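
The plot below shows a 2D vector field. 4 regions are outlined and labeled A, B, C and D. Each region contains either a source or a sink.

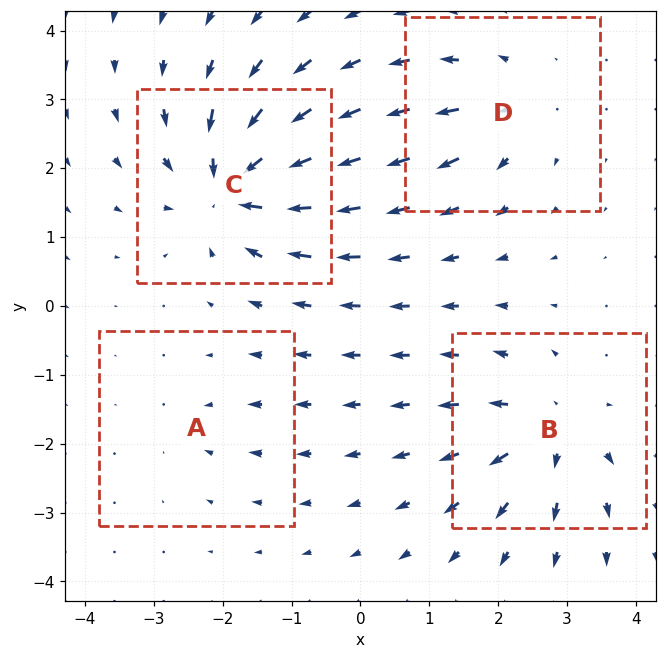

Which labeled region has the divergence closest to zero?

Divergence at each region's feature centre — A: about -2, B: about +6, C: about -8, D: about +4. Region A is closest to zero.

A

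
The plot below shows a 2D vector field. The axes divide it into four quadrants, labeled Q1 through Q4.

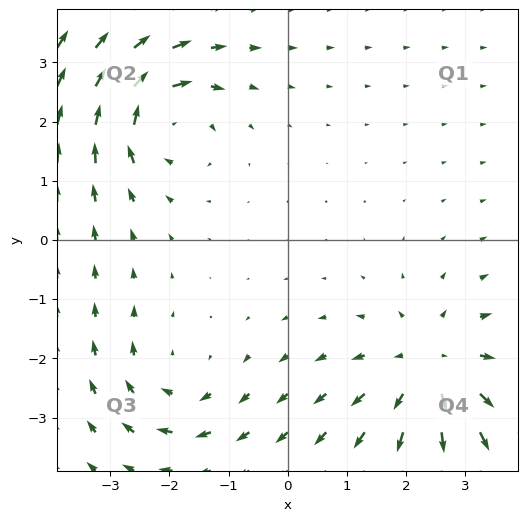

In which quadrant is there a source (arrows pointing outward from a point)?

The source sits at approximately (2.4, -2.2), which lies in quadrant Q4. The divergence there is about +4, positive as expected for a source.

Q4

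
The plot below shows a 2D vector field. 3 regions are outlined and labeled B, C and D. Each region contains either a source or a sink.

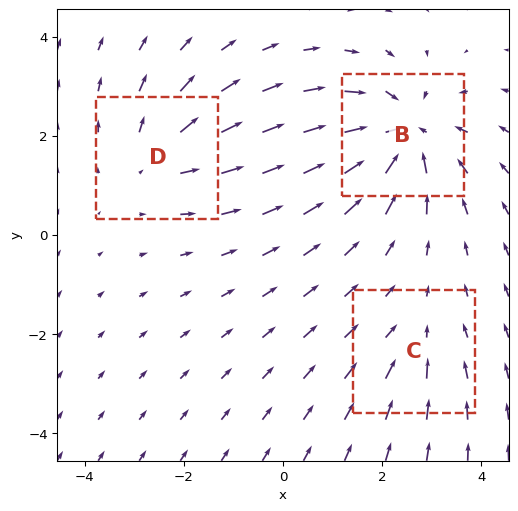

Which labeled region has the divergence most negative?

Divergence at each region's feature centre — B: about -5, C: about -2, D: about +3. Region B is most negative.

B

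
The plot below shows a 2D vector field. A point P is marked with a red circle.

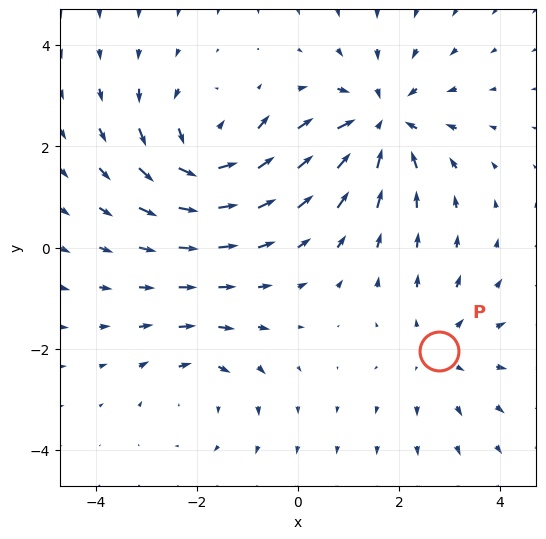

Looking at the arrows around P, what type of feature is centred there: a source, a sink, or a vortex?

source

At P (2.8, -2.0) the arrows spread outward. Divergence about +2, curl ≈0 — positive divergence with near-zero curl is a source.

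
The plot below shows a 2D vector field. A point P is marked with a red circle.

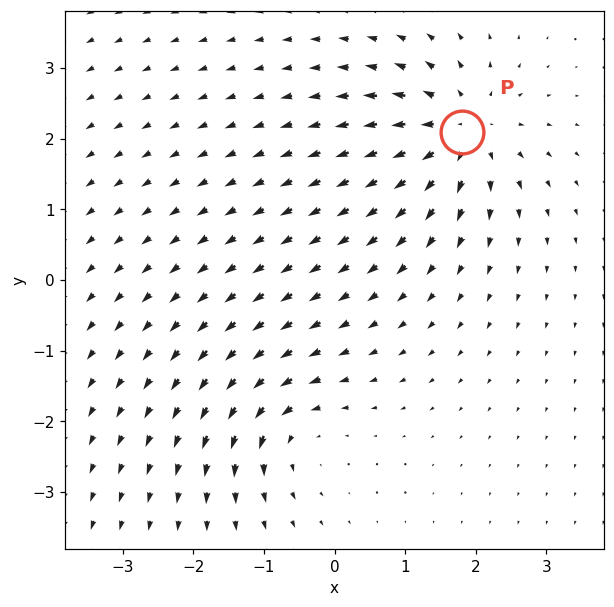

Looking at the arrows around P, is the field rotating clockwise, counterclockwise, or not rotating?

Near P at (1.8, 2.1) the arrows show no circulation. The curl there is ≈0.

not rotating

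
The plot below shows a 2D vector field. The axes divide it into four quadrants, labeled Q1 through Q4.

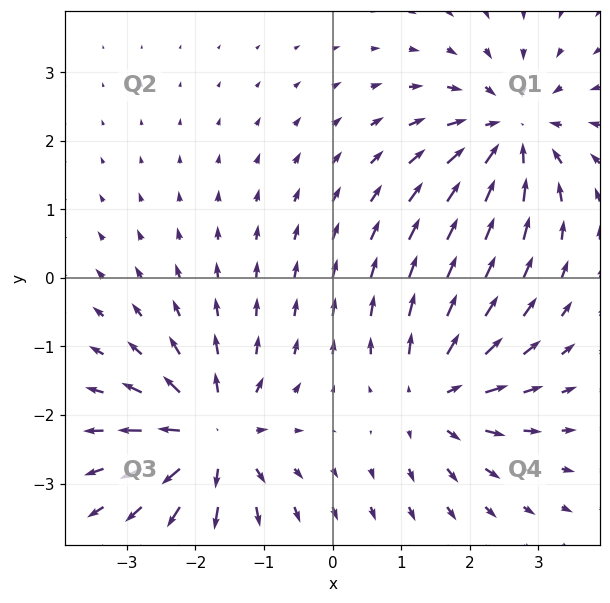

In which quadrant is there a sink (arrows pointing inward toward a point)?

Q1

The sink sits at approximately (2.6, 2.1), which lies in quadrant Q1. The divergence there is about -5, negative as expected for a sink.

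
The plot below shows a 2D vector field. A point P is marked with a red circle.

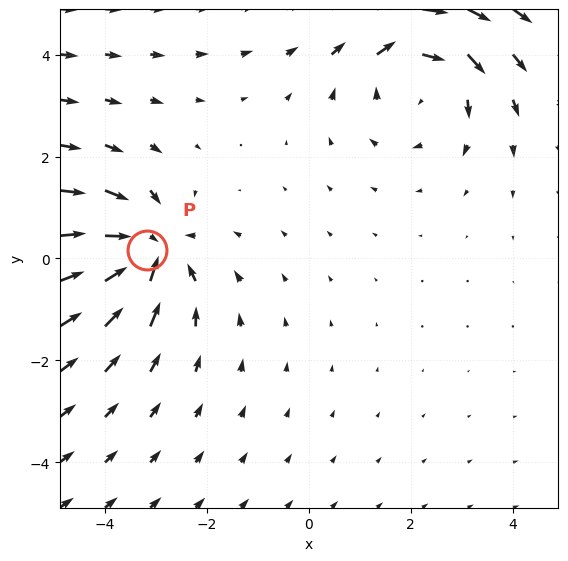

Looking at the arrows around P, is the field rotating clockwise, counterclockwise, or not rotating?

not rotating

Near P at (-3.2, 0.2) the arrows show no circulation. The curl there is ≈0.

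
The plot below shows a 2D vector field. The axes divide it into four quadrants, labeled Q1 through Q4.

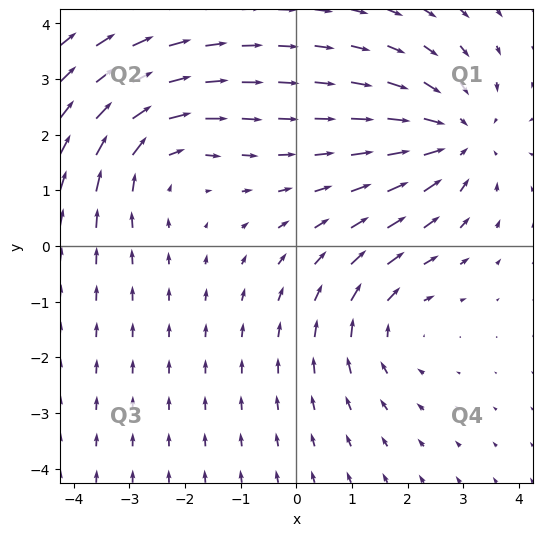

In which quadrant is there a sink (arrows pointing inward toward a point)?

Q1

The sink sits at approximately (2.9, 2.0), which lies in quadrant Q1. The divergence there is about -3, negative as expected for a sink.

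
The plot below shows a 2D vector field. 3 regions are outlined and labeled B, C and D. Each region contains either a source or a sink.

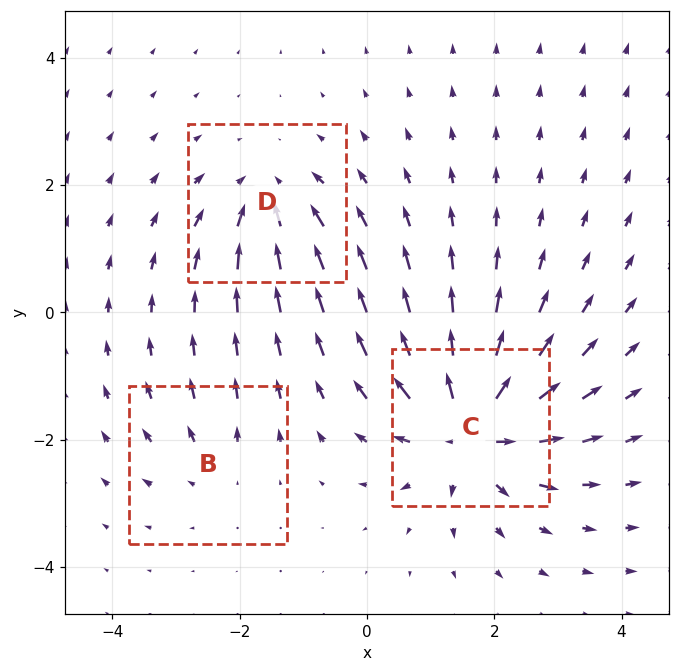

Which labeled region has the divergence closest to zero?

Divergence at each region's feature centre — B: about +2, C: about +6, D: about -4. Region B is closest to zero.

B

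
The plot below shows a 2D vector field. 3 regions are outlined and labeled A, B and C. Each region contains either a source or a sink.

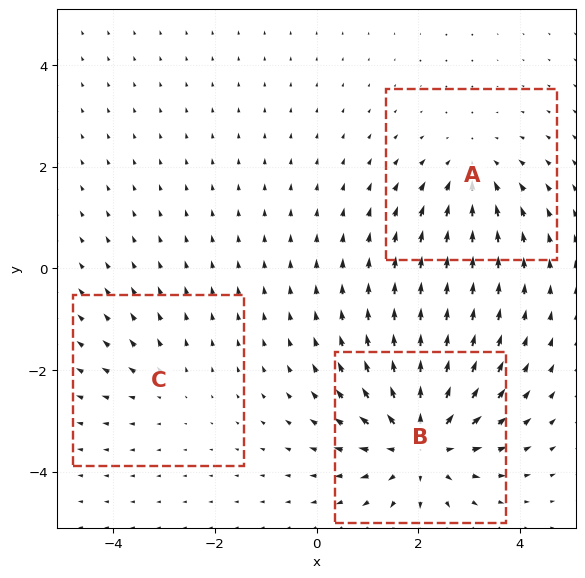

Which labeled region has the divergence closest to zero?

C

Divergence at each region's feature centre — A: about -3, B: about +5, C: about +2. Region C is closest to zero.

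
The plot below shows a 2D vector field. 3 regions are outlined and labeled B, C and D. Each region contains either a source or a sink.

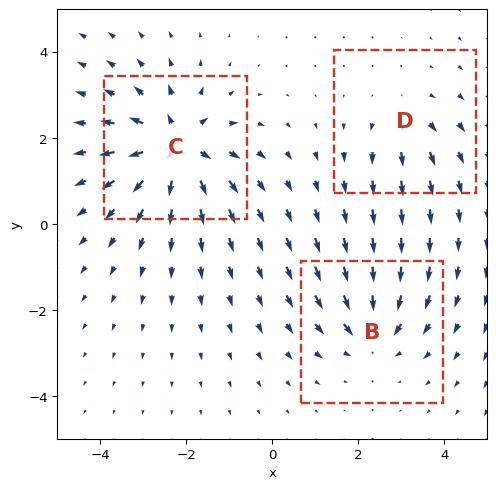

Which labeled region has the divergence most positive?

Divergence at each region's feature centre — B: about -4, C: about +6, D: about +2. Region C is most positive.

C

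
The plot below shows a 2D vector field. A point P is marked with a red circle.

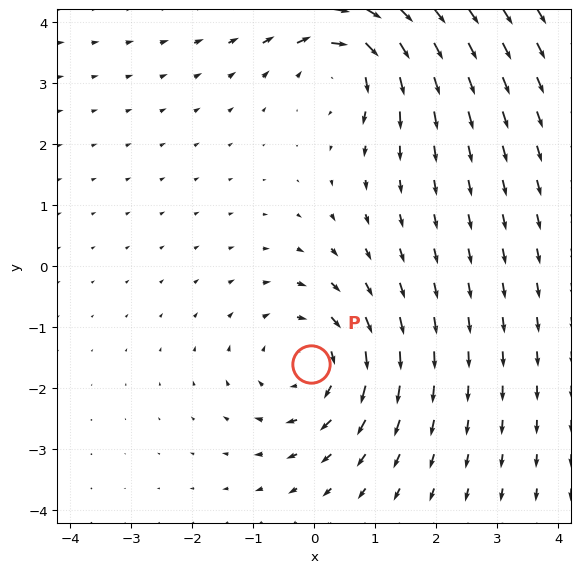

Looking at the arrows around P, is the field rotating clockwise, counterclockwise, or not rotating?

Near P at (-0.1, -1.6) the arrows circulate clockwise. The curl (z-component) there is about -3; negative curl means clockwise rotation.

clockwise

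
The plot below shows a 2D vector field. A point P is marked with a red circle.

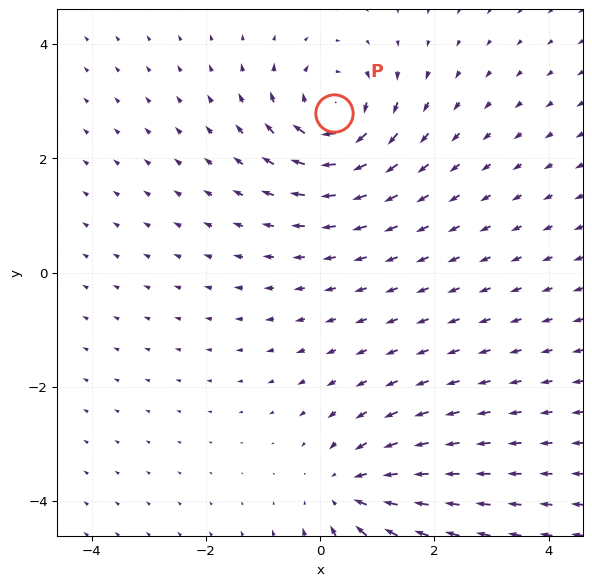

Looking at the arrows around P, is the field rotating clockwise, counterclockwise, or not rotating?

clockwise

Near P at (0.2, 2.8) the arrows circulate clockwise. The curl (z-component) there is about -5; negative curl means clockwise rotation.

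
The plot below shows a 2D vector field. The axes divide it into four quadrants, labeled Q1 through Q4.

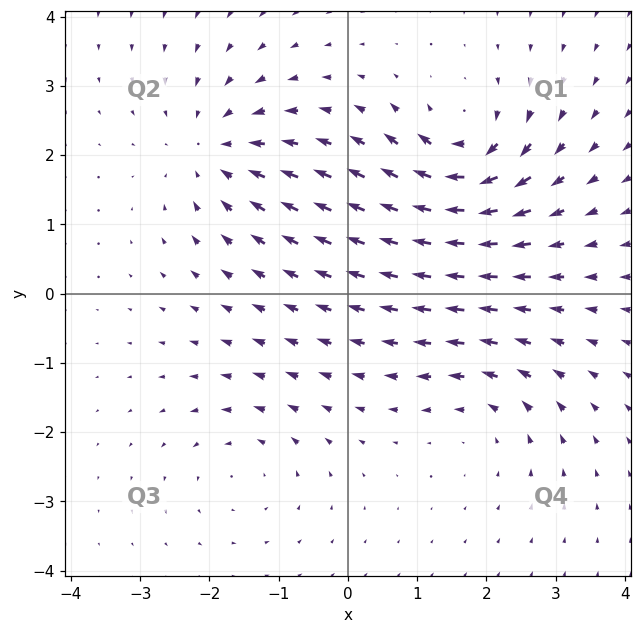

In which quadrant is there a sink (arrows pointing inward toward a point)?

Q2

The sink sits at approximately (-1.9, 2.1), which lies in quadrant Q2. The divergence there is about -4, negative as expected for a sink.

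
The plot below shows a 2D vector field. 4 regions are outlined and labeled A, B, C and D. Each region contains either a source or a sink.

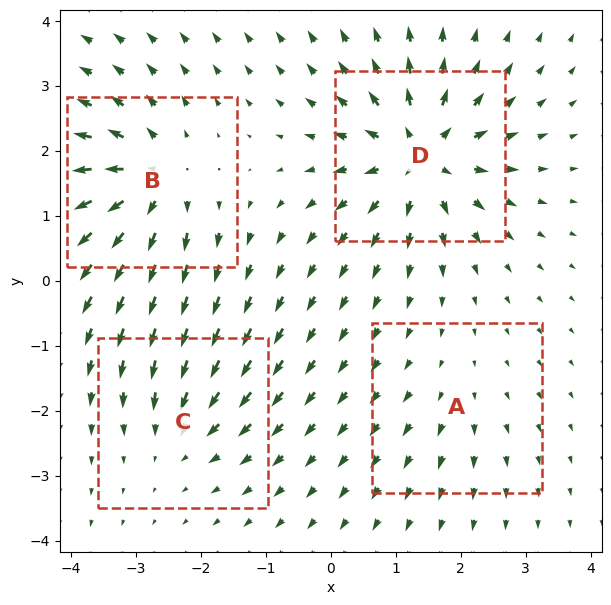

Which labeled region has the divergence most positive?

Divergence at each region's feature centre — A: about +2, B: about +7, C: about -4, D: about +8. Region D is most positive.

D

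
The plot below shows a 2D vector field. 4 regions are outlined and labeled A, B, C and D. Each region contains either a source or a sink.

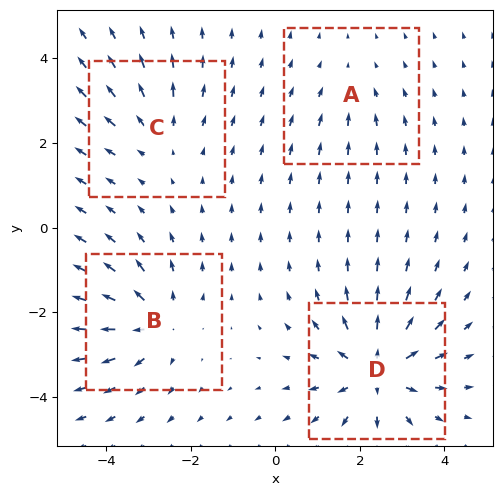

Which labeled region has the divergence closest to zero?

Divergence at each region's feature centre — A: about -2, B: about +5, C: about +3, D: about +7. Region A is closest to zero.

A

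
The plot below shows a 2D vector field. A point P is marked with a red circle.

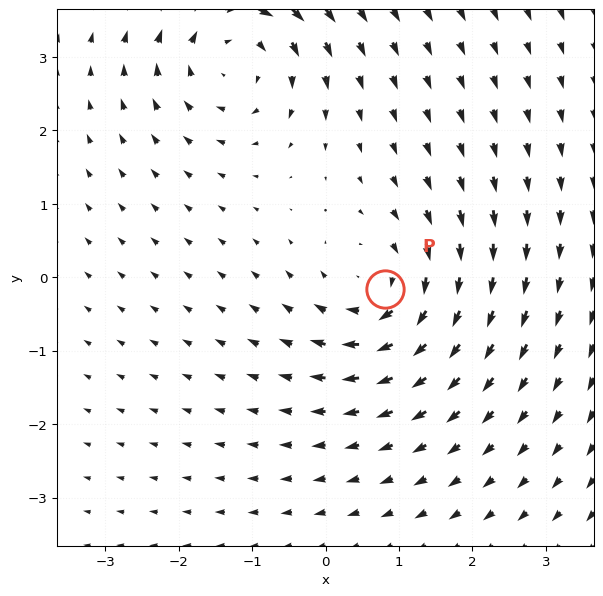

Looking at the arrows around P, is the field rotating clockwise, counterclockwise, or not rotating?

Near P at (0.8, -0.2) the arrows circulate clockwise. The curl (z-component) there is about -5; negative curl means clockwise rotation.

clockwise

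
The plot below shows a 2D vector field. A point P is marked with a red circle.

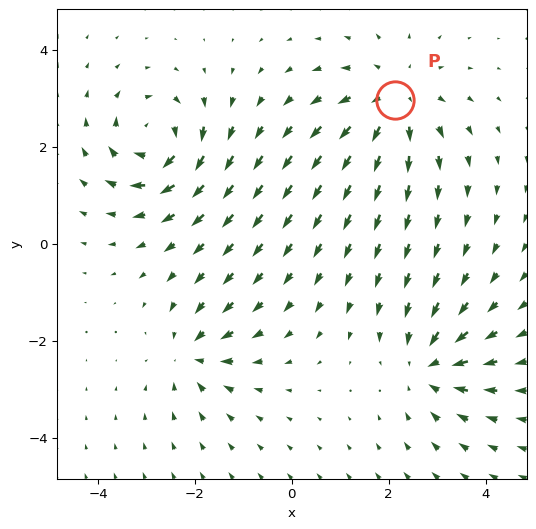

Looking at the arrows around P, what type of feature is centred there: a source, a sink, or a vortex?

At P (2.1, 3.0) the arrows spread outward. Divergence about +4, curl ≈0 — positive divergence with near-zero curl is a source.

source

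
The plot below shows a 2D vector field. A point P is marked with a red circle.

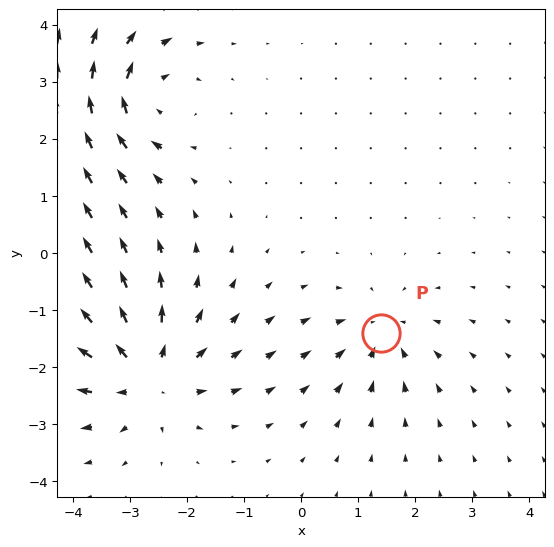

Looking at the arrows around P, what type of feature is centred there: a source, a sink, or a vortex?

sink

At P (1.4, -1.4) the arrows converge inward. Divergence about -4, curl ≈0 — negative divergence with near-zero curl is a sink.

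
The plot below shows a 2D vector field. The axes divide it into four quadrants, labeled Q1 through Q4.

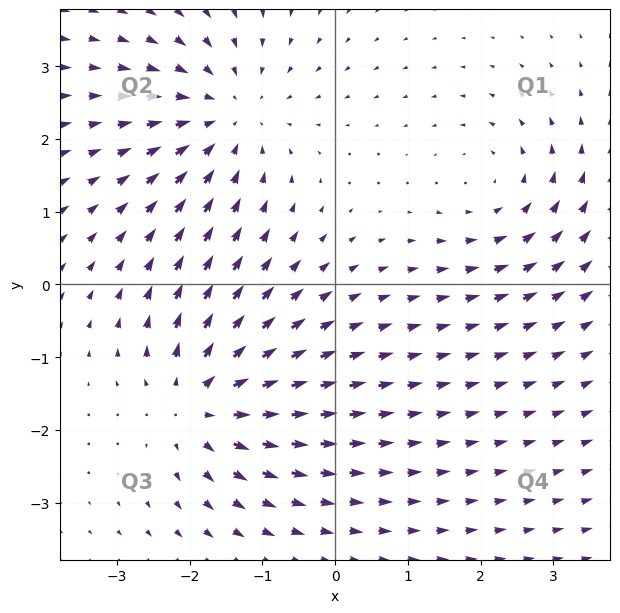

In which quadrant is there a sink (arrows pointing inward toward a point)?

Q2

The sink sits at approximately (-1.5, 2.3), which lies in quadrant Q2. The divergence there is about -3, negative as expected for a sink.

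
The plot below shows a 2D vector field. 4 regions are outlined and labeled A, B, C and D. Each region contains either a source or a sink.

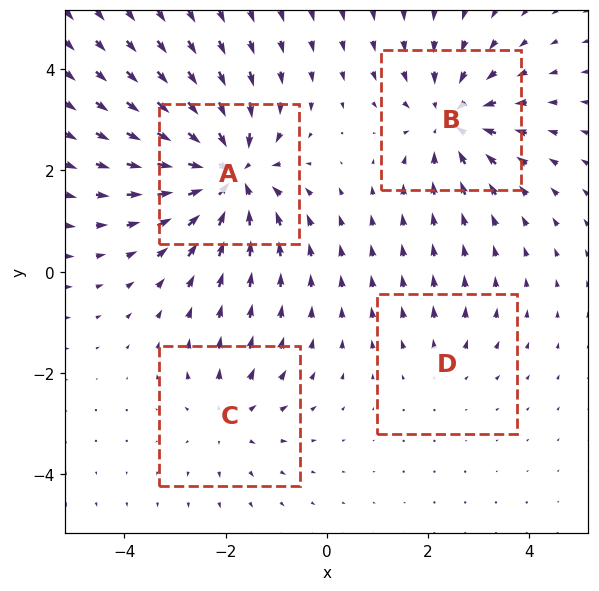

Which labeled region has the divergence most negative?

A

Divergence at each region's feature centre — A: about -7, B: about -5, C: about +3, D: about +2. Region A is most negative.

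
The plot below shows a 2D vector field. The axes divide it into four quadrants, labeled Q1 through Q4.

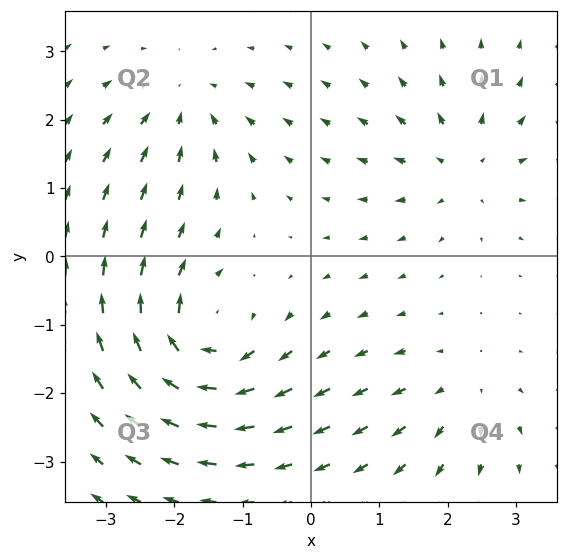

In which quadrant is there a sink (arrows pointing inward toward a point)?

The sink sits at approximately (-1.8, 2.3), which lies in quadrant Q2. The divergence there is about -3, negative as expected for a sink.

Q2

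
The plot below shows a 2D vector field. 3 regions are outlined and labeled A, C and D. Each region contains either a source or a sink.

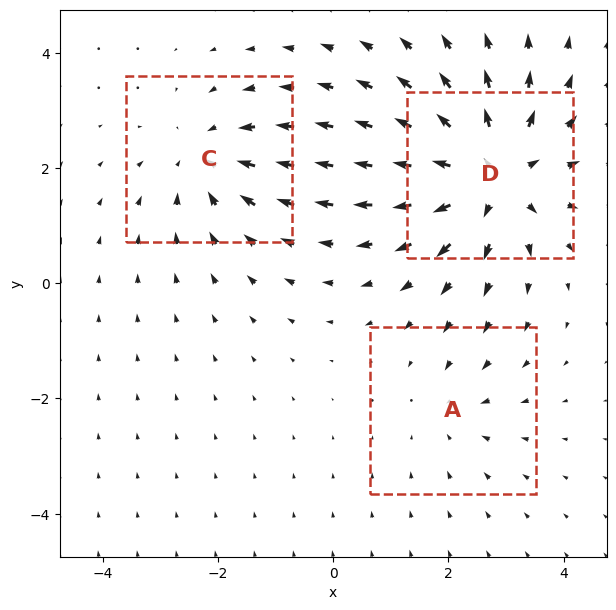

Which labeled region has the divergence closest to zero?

Divergence at each region's feature centre — A: about -2, C: about -3, D: about +4. Region A is closest to zero.

A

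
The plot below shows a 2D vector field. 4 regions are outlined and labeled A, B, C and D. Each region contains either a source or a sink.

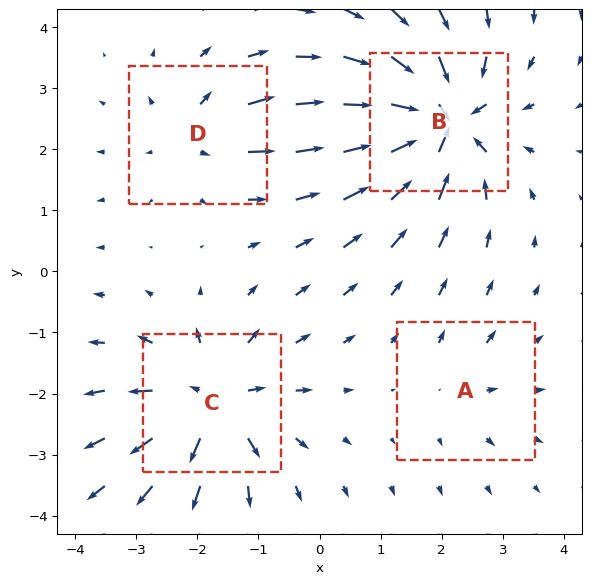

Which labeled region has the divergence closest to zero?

Divergence at each region's feature centre — A: about +3, B: about -9, C: about +7, D: about +4. Region A is closest to zero.

A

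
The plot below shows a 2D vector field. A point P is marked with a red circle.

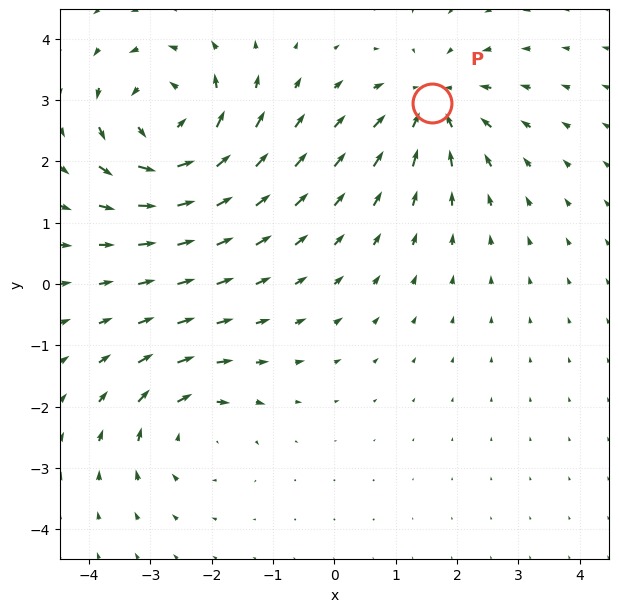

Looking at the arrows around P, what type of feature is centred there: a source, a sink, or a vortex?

sink

At P (1.6, 3.0) the arrows converge inward. Divergence about -4, curl ≈0 — negative divergence with near-zero curl is a sink.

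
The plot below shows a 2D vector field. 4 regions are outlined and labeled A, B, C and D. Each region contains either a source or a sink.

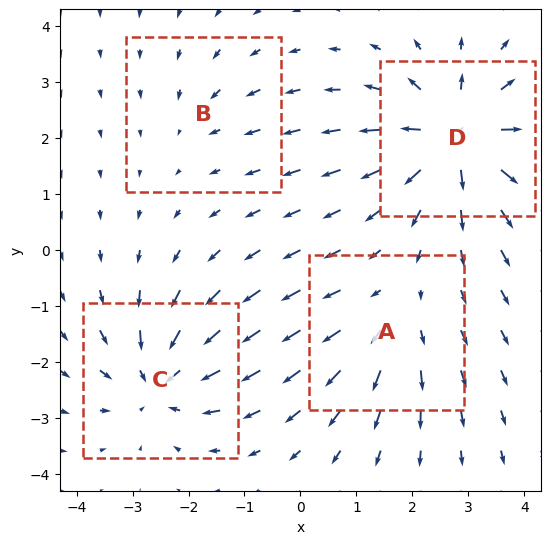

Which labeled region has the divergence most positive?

D

Divergence at each region's feature centre — A: about +4, B: about -2, C: about -6, D: about +7. Region D is most positive.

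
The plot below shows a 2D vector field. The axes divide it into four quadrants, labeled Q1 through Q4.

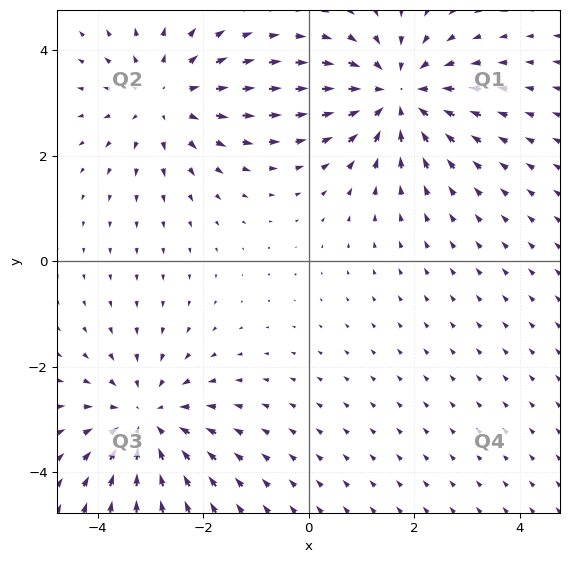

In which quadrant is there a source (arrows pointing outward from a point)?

Q2

The source sits at approximately (-2.7, 3.1), which lies in quadrant Q2. The divergence there is about +3, positive as expected for a source.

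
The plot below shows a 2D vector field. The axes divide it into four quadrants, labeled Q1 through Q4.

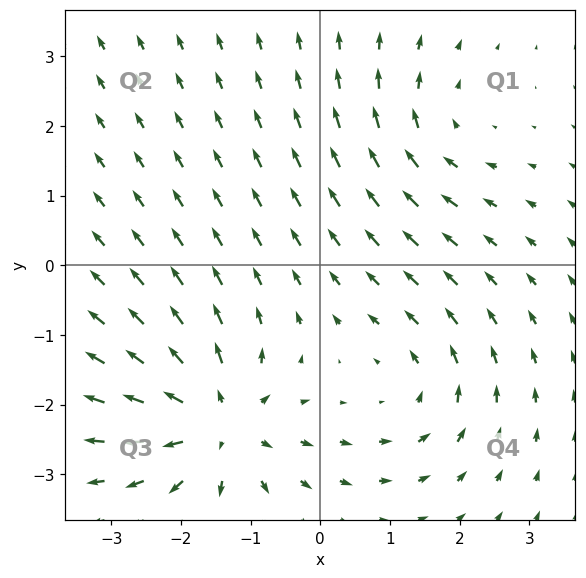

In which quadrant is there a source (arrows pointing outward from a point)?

Q3

The source sits at approximately (-1.5, -2.3), which lies in quadrant Q3. The divergence there is about +5, positive as expected for a source.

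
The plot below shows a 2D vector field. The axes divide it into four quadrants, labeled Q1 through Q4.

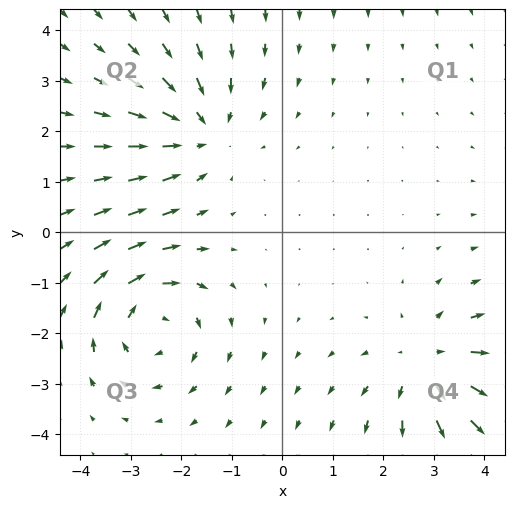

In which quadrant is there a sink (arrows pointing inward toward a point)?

Q2

The sink sits at approximately (-1.6, 2.0), which lies in quadrant Q2. The divergence there is about -3, negative as expected for a sink.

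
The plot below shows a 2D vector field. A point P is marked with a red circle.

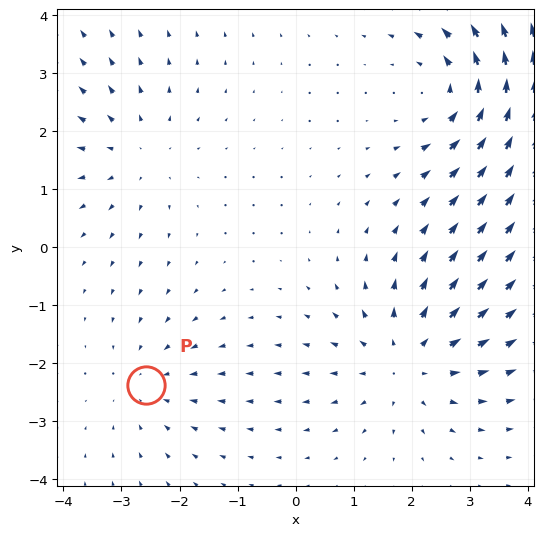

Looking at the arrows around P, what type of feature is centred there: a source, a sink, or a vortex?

At P (-2.6, -2.4) the arrows converge inward. Divergence about -2, curl ≈0 — negative divergence with near-zero curl is a sink.

sink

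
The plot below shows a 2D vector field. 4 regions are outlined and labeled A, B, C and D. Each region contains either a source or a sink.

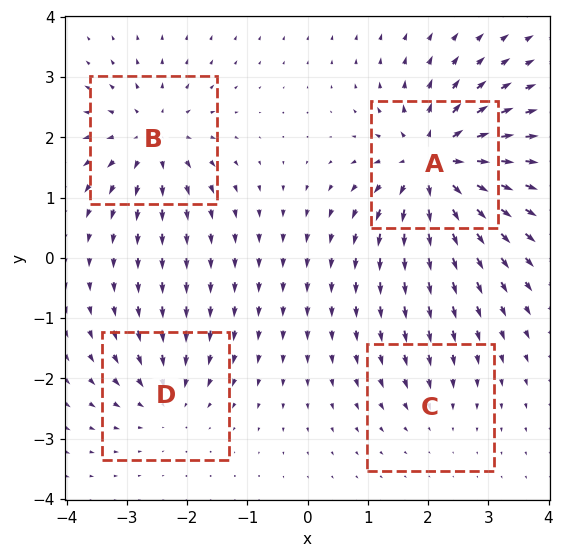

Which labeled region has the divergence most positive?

Divergence at each region's feature centre — A: about +9, B: about +6, C: about -3, D: about -4. Region A is most positive.

A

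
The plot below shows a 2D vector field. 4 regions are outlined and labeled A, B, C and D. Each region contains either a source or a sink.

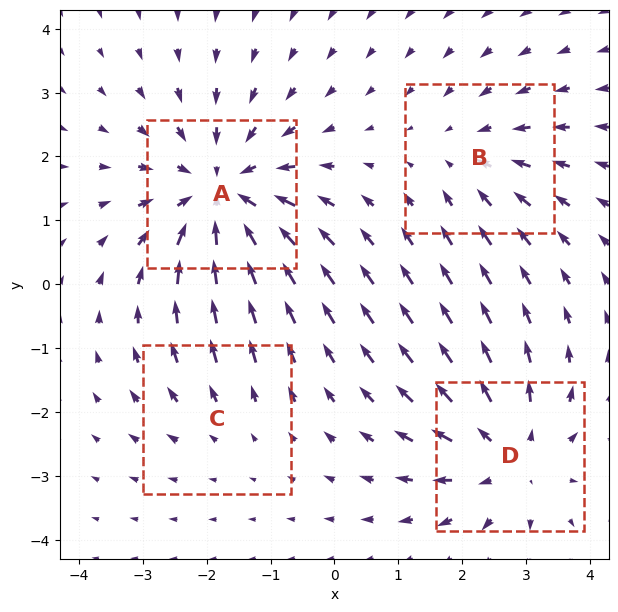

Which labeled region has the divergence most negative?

Divergence at each region's feature centre — A: about -5, B: about -3, C: about +2, D: about +4. Region A is most negative.

A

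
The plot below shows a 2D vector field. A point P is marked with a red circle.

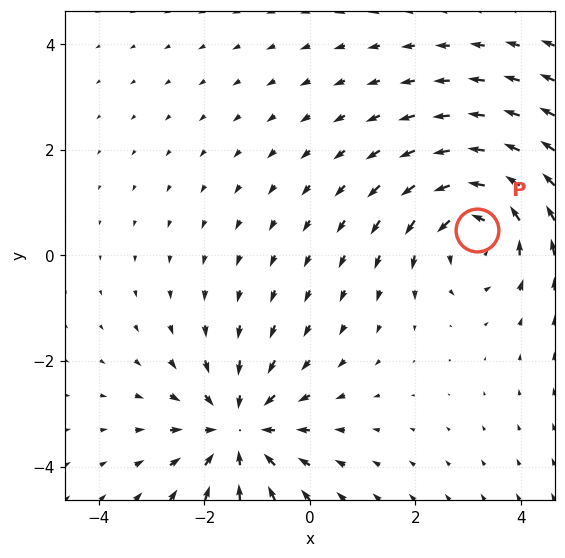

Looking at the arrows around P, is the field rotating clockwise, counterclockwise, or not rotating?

Near P at (3.2, 0.5) the arrows circulate counterclockwise. The curl (z-component) there is about +3; positive curl means counterclockwise rotation.

counterclockwise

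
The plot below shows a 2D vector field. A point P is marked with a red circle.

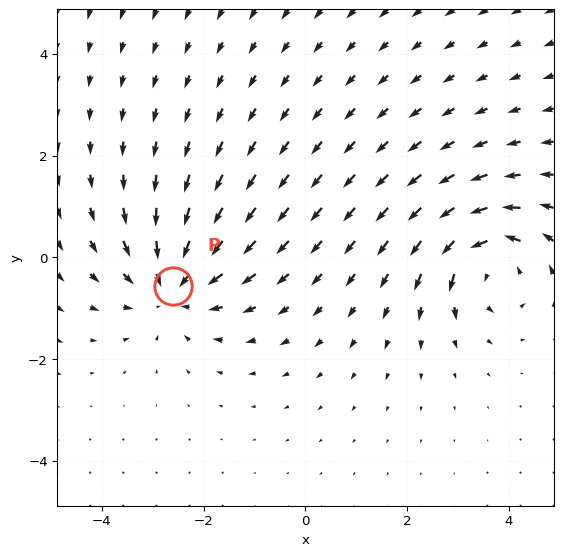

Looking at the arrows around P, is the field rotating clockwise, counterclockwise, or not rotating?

not rotating

Near P at (-2.6, -0.6) the arrows show no circulation. The curl there is ≈0.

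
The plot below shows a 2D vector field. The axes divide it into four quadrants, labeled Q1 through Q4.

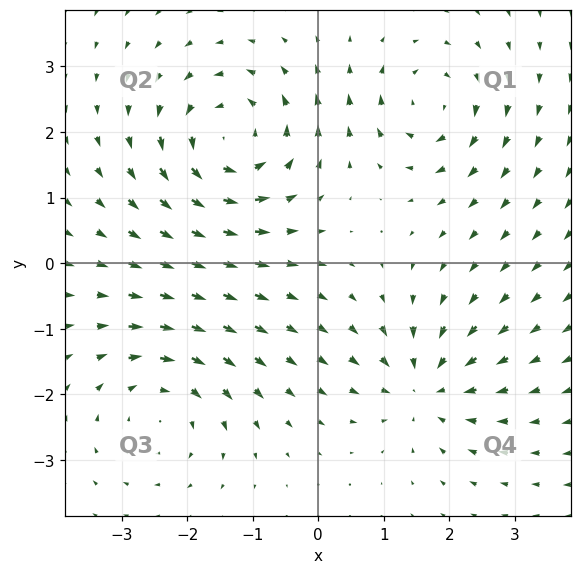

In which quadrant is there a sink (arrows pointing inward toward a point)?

Q4

The sink sits at approximately (1.6, -1.9), which lies in quadrant Q4. The divergence there is about -4, negative as expected for a sink.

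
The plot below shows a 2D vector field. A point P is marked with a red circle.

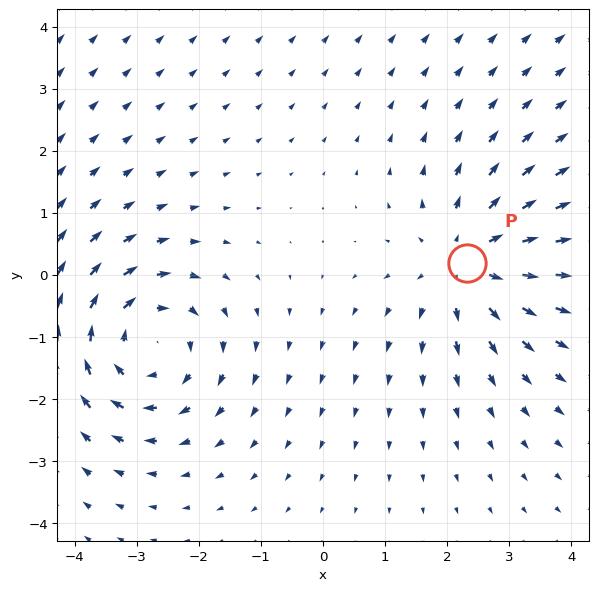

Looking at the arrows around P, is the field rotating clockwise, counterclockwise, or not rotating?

not rotating

Near P at (2.3, 0.2) the arrows show no circulation. The curl there is ≈0.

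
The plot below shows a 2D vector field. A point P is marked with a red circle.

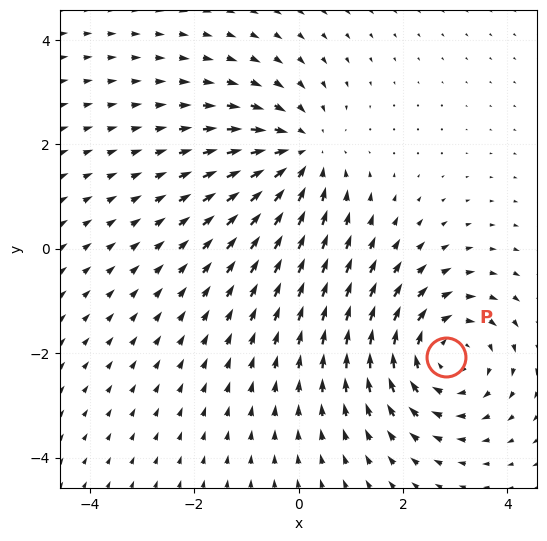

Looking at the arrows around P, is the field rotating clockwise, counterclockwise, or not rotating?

clockwise

Near P at (2.8, -2.1) the arrows circulate clockwise. The curl (z-component) there is about -4; negative curl means clockwise rotation.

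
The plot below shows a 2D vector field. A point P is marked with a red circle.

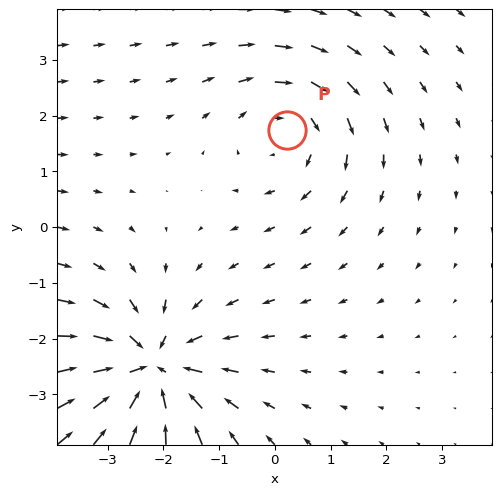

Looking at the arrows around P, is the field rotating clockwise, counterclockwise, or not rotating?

clockwise

Near P at (0.2, 1.7) the arrows circulate clockwise. The curl (z-component) there is about -3; negative curl means clockwise rotation.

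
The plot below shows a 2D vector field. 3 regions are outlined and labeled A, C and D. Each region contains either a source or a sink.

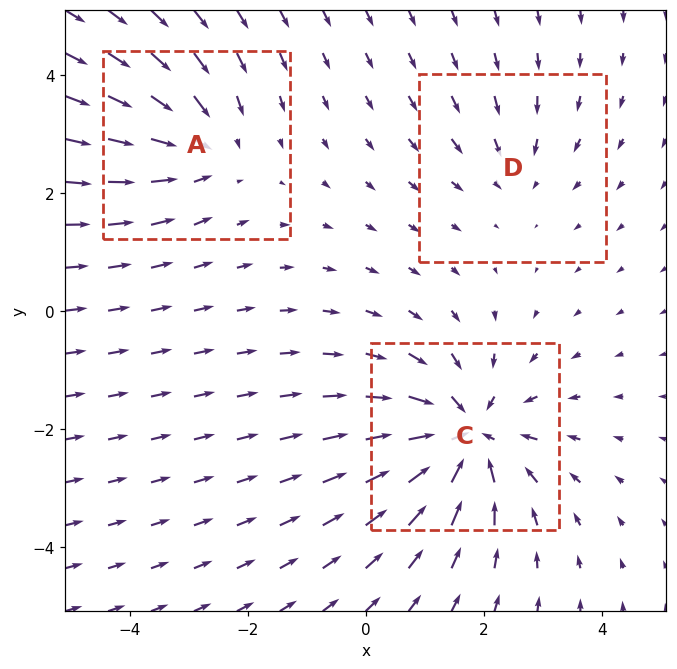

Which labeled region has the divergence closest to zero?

Divergence at each region's feature centre — A: about -3, C: about -5, D: about -2. Region D is closest to zero.

D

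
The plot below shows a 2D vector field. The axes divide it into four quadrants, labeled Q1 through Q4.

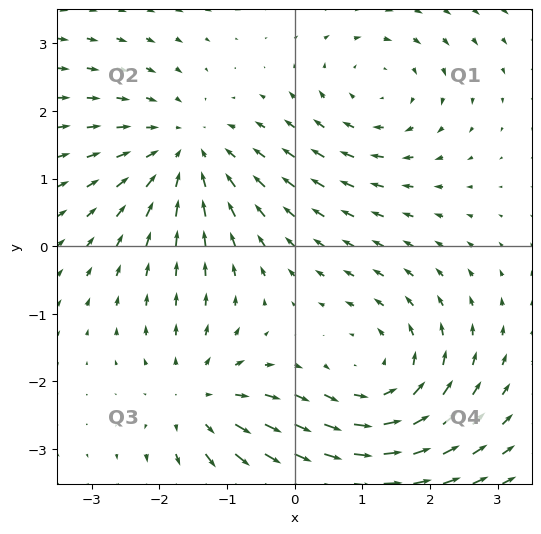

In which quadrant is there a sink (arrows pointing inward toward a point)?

The sink sits at approximately (-1.6, 1.4), which lies in quadrant Q2. The divergence there is about -3, negative as expected for a sink.

Q2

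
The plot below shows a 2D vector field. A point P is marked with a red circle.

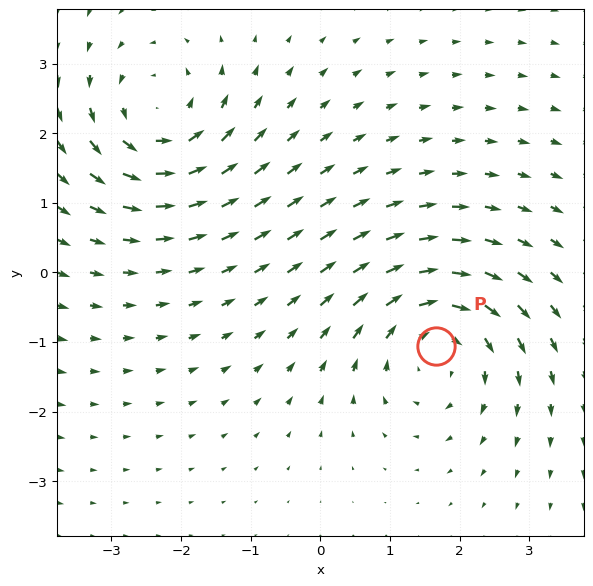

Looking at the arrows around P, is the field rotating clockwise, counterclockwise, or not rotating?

clockwise

Near P at (1.7, -1.1) the arrows circulate clockwise. The curl (z-component) there is about -5; negative curl means clockwise rotation.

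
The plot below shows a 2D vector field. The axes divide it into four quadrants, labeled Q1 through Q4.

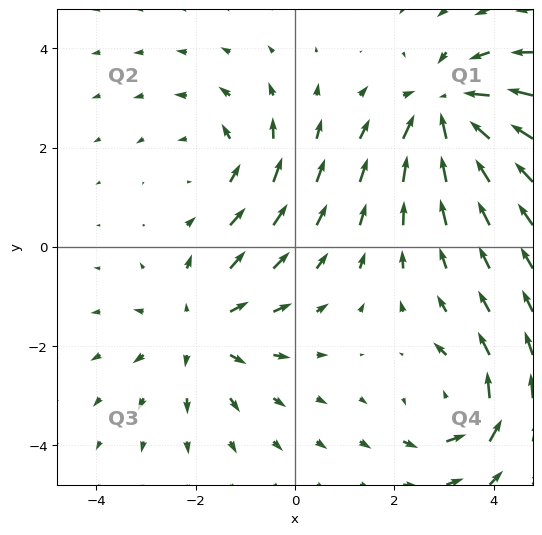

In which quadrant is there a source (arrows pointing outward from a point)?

The source sits at approximately (-1.9, -1.7), which lies in quadrant Q3. The divergence there is about +3, positive as expected for a source.

Q3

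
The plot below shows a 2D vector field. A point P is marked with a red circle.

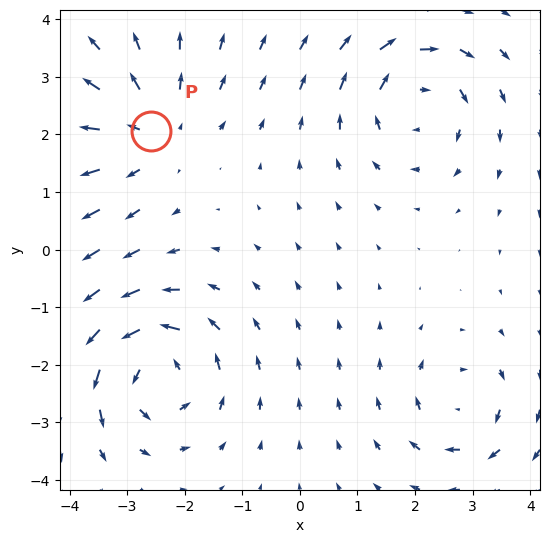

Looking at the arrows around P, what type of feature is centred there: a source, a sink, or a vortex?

source

At P (-2.6, 2.1) the arrows spread outward. Divergence about +3, curl ≈0 — positive divergence with near-zero curl is a source.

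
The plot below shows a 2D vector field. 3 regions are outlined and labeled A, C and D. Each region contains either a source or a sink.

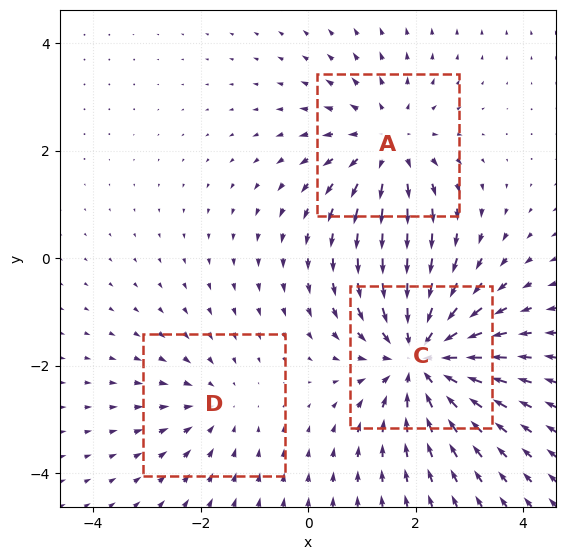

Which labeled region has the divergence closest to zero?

D

Divergence at each region's feature centre — A: about +3, C: about -4, D: about -2. Region D is closest to zero.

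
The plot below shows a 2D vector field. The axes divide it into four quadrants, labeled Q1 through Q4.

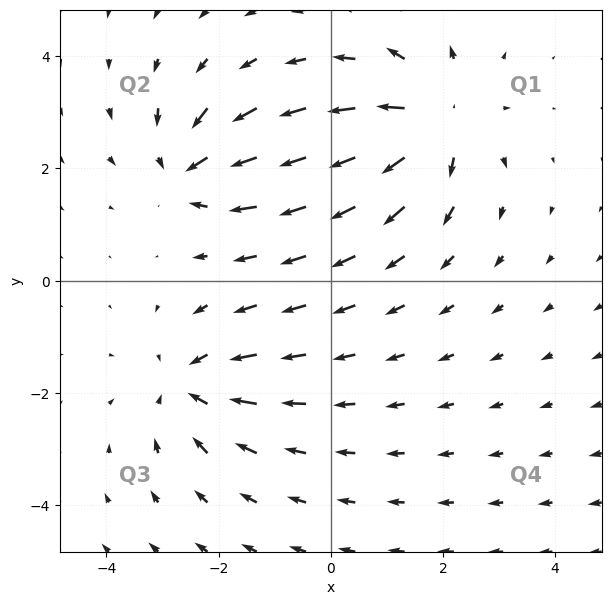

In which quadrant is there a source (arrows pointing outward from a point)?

The source sits at approximately (1.9, 2.8), which lies in quadrant Q1. The divergence there is about +5, positive as expected for a source.

Q1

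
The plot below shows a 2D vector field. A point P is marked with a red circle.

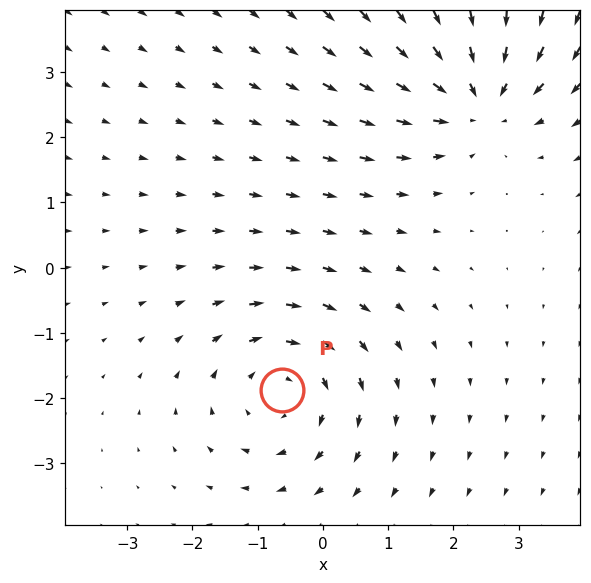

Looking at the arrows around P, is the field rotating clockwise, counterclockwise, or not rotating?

clockwise

Near P at (-0.6, -1.9) the arrows circulate clockwise. The curl (z-component) there is about -4; negative curl means clockwise rotation.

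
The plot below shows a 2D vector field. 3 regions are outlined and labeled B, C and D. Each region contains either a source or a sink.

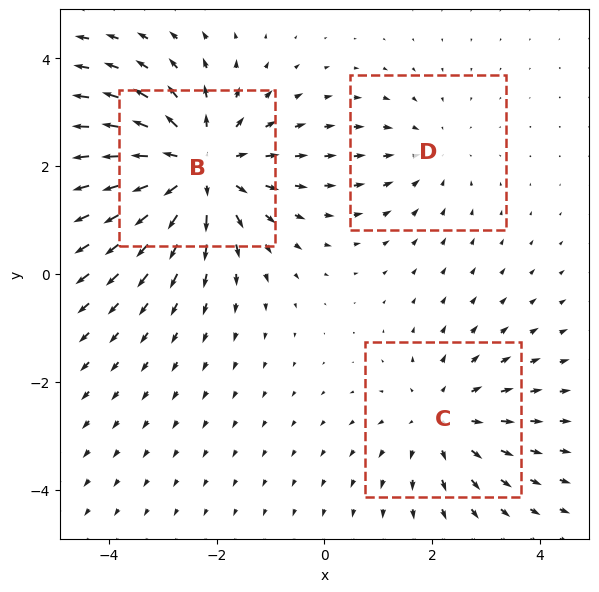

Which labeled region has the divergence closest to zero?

Divergence at each region's feature centre — B: about +5, C: about +3, D: about -2. Region D is closest to zero.

D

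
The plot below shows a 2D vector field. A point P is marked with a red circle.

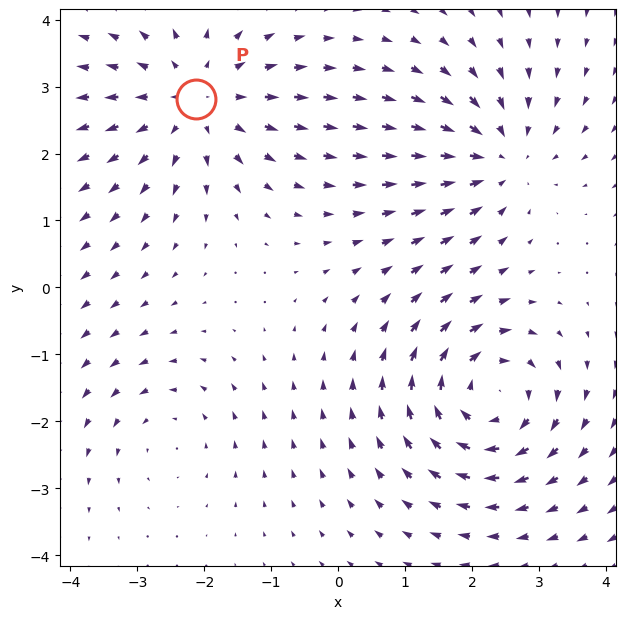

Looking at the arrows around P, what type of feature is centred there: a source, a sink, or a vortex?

source

At P (-2.1, 2.8) the arrows spread outward. Divergence about +4, curl ≈0 — positive divergence with near-zero curl is a source.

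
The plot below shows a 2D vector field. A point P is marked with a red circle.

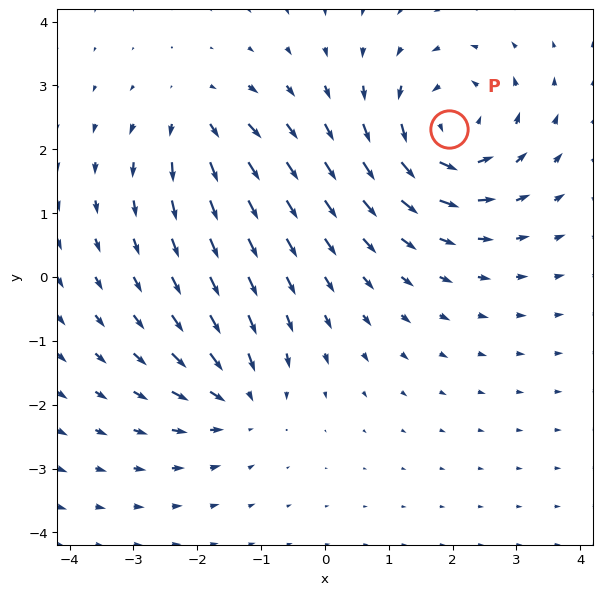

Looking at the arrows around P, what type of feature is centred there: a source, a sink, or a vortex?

vortex

At P (2.0, 2.3) the arrows circulate counterclockwise. Divergence ≈0, curl about +5 — near-zero divergence with nonzero curl is a vortex.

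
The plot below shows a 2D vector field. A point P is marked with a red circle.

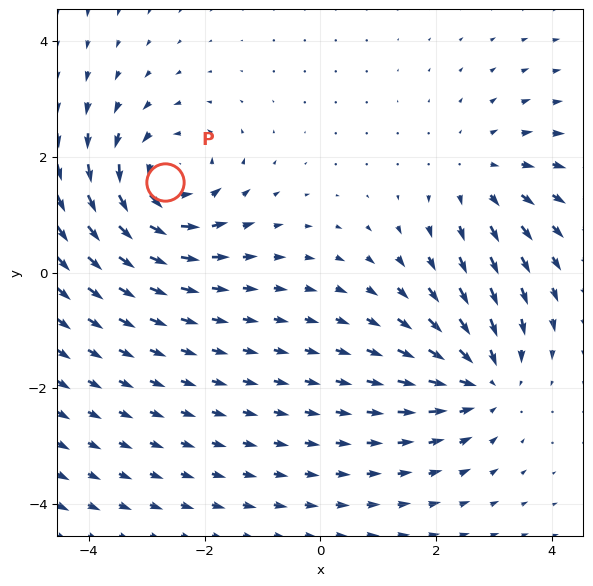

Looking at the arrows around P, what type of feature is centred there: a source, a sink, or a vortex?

At P (-2.7, 1.6) the arrows circulate counterclockwise. Divergence ≈0, curl about +4 — near-zero divergence with nonzero curl is a vortex.

vortex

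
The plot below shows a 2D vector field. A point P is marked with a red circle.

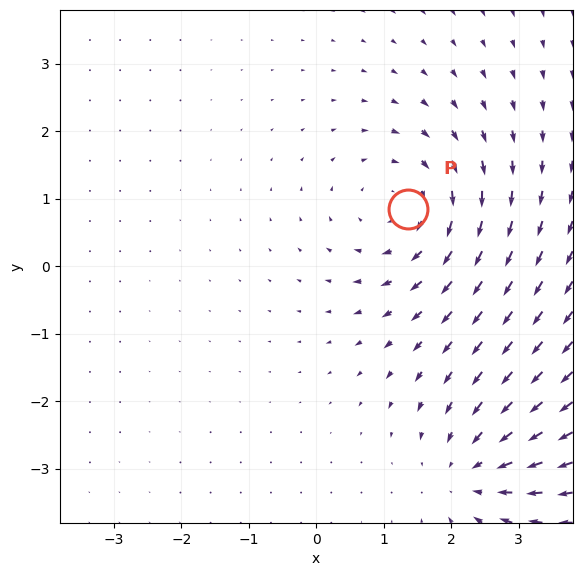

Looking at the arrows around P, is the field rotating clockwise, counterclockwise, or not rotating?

Near P at (1.4, 0.8) the arrows circulate clockwise. The curl (z-component) there is about -3; negative curl means clockwise rotation.

clockwise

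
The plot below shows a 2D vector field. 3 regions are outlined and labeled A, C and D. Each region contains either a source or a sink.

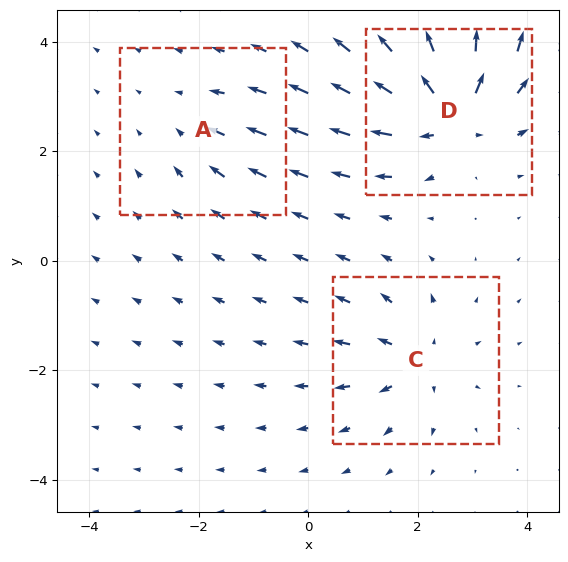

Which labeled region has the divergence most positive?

D

Divergence at each region's feature centre — A: about -2, C: about +4, D: about +7. Region D is most positive.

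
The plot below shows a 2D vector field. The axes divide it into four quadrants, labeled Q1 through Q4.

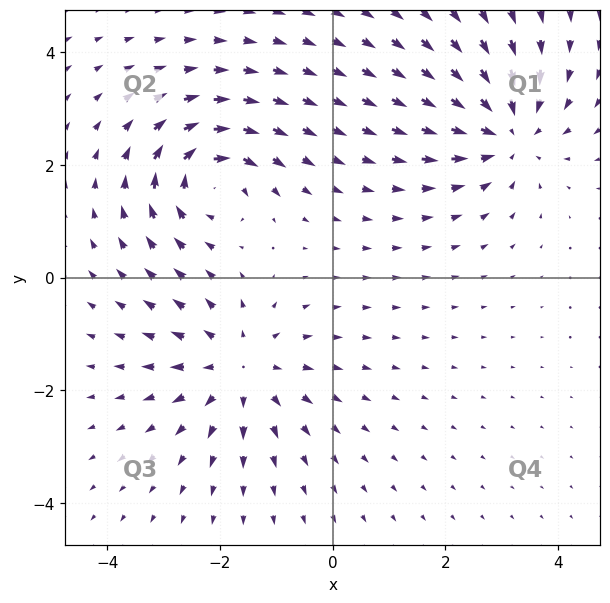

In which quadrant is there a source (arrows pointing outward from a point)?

The source sits at approximately (-1.6, -1.6), which lies in quadrant Q3. The divergence there is about +3, positive as expected for a source.

Q3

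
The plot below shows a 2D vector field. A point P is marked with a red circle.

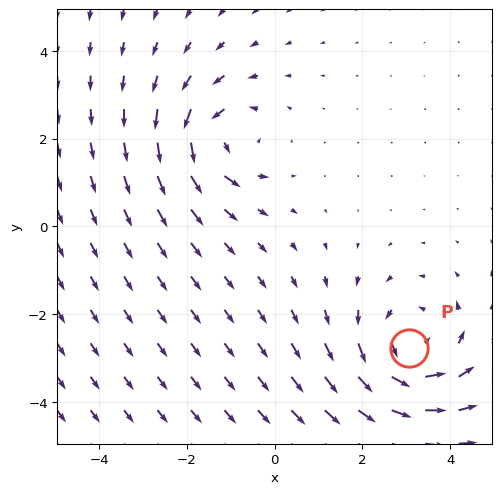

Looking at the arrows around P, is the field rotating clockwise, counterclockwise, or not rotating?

counterclockwise

Near P at (3.1, -2.8) the arrows circulate counterclockwise. The curl (z-component) there is about +4; positive curl means counterclockwise rotation.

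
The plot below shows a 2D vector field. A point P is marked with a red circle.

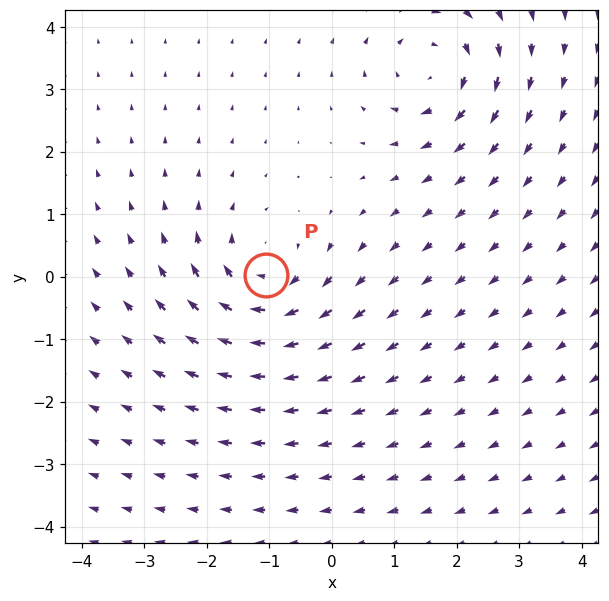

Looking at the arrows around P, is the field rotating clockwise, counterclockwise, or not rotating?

clockwise

Near P at (-1.1, 0.0) the arrows circulate clockwise. The curl (z-component) there is about -4; negative curl means clockwise rotation.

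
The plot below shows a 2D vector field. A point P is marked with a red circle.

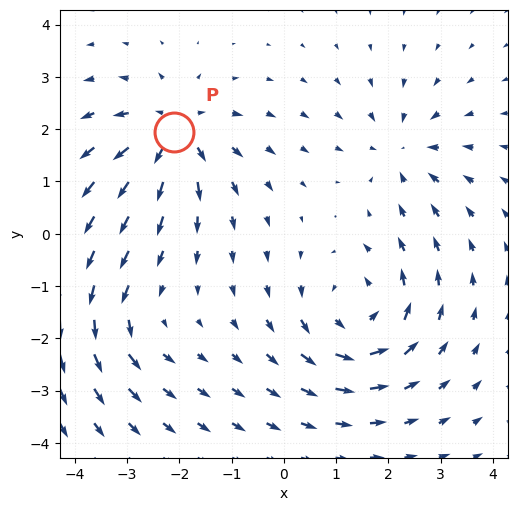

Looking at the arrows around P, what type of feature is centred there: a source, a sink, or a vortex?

At P (-2.1, 1.9) the arrows spread outward. Divergence about +5, curl ≈0 — positive divergence with near-zero curl is a source.

source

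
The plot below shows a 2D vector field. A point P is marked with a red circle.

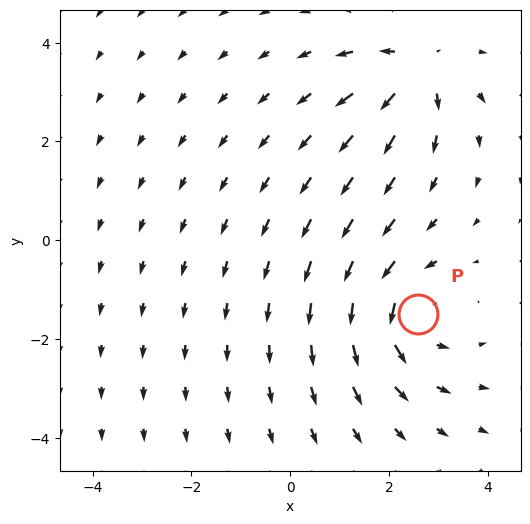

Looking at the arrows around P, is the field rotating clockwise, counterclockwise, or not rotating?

counterclockwise

Near P at (2.6, -1.5) the arrows circulate counterclockwise. The curl (z-component) there is about +4; positive curl means counterclockwise rotation.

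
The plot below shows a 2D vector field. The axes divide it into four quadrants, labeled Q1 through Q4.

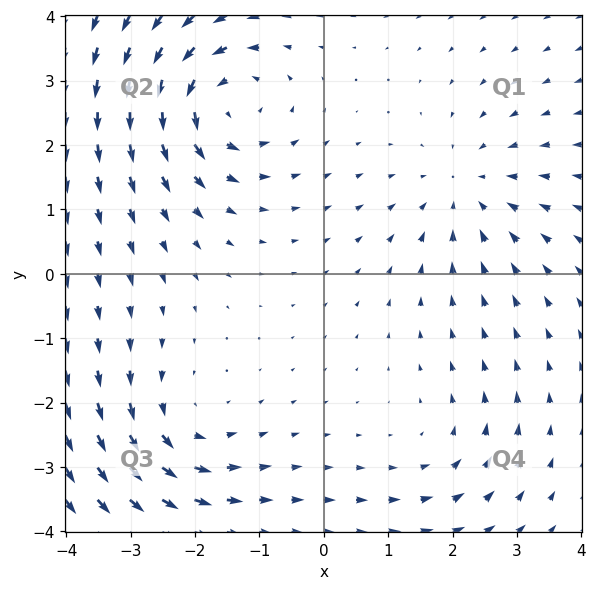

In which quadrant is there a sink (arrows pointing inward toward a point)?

Q1

The sink sits at approximately (2.2, 1.3), which lies in quadrant Q1. The divergence there is about -3, negative as expected for a sink.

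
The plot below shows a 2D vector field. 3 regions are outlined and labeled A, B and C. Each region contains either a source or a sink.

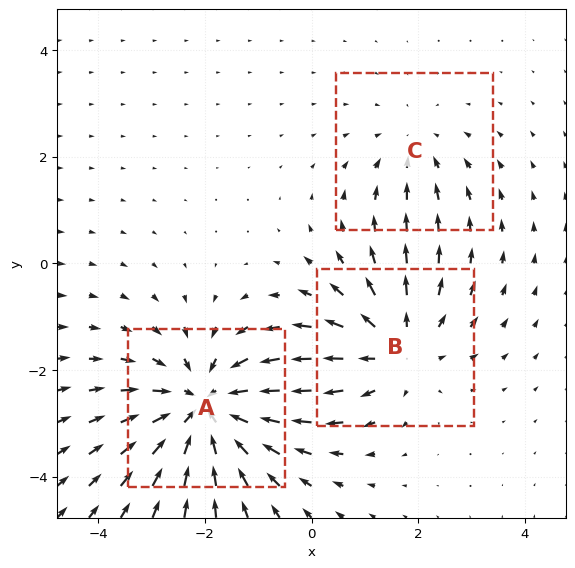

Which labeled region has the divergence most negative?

A

Divergence at each region's feature centre — A: about -4, B: about +3, C: about -2. Region A is most negative.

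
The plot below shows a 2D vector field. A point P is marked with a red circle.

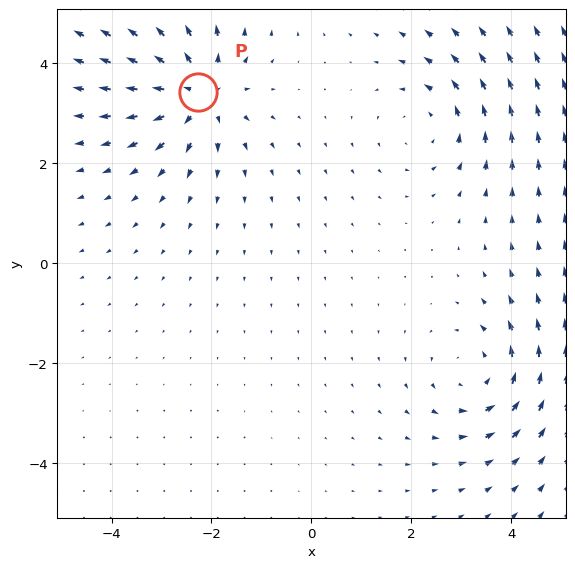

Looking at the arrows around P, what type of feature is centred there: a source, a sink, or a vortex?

At P (-2.3, 3.4) the arrows spread outward. Divergence about +5, curl ≈0 — positive divergence with near-zero curl is a source.

source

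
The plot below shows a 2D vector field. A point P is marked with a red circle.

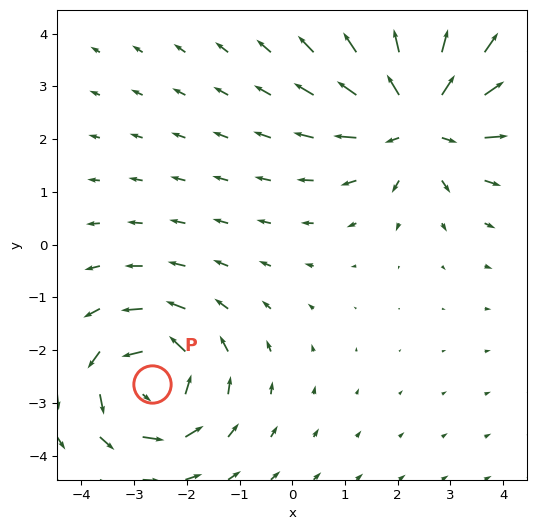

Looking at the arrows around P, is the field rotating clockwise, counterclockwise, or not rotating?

counterclockwise

Near P at (-2.7, -2.6) the arrows circulate counterclockwise. The curl (z-component) there is about +3; positive curl means counterclockwise rotation.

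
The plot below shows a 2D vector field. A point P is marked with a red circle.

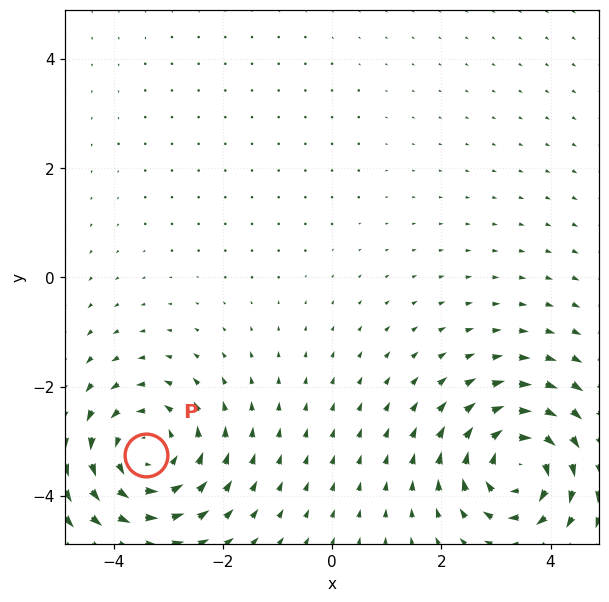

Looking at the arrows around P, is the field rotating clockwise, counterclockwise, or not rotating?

counterclockwise

Near P at (-3.4, -3.2) the arrows circulate counterclockwise. The curl (z-component) there is about +3; positive curl means counterclockwise rotation.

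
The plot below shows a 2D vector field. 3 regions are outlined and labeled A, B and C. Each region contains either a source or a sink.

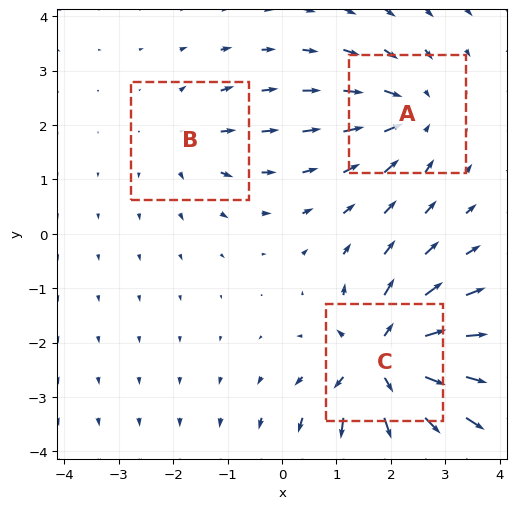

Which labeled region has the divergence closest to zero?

B

Divergence at each region's feature centre — A: about -3, B: about +2, C: about +6. Region B is closest to zero.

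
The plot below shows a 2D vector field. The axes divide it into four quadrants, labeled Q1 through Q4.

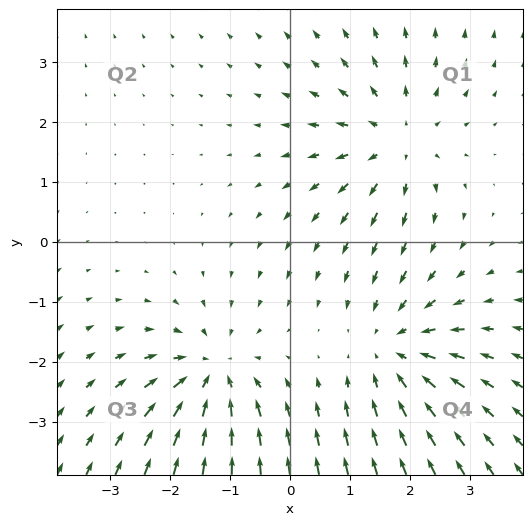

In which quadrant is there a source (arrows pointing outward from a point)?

The source sits at approximately (1.8, 1.7), which lies in quadrant Q1. The divergence there is about +3, positive as expected for a source.

Q1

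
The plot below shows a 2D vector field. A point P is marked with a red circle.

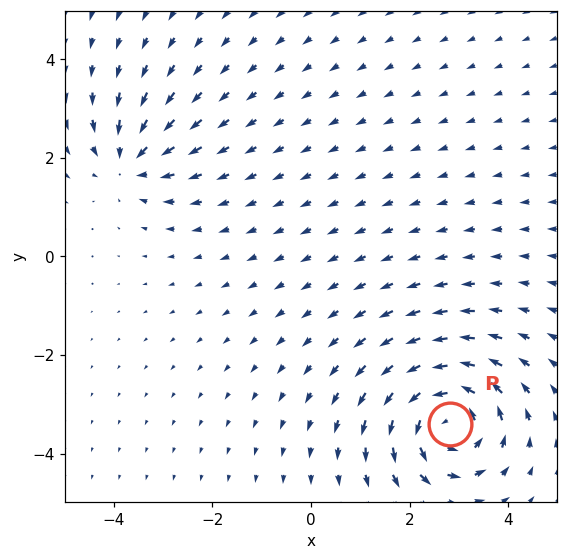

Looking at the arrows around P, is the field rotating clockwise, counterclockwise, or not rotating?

Near P at (2.8, -3.4) the arrows circulate counterclockwise. The curl (z-component) there is about +6; positive curl means counterclockwise rotation.

counterclockwise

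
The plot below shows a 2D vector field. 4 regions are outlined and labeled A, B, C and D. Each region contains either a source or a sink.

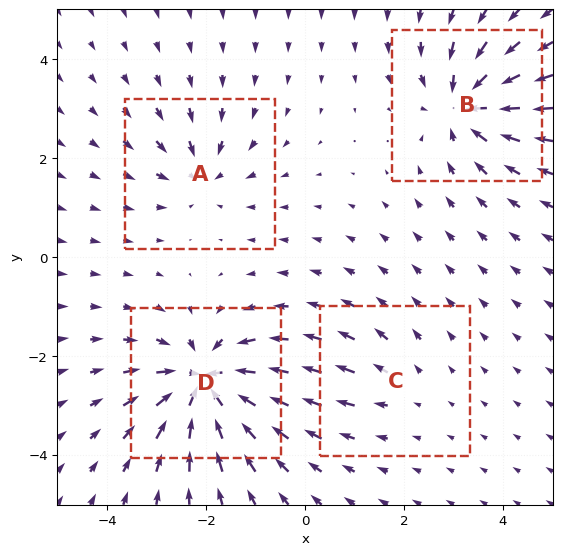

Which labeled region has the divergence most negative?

Divergence at each region's feature centre — A: about -4, B: about -6, C: about +2, D: about -8. Region D is most negative.

D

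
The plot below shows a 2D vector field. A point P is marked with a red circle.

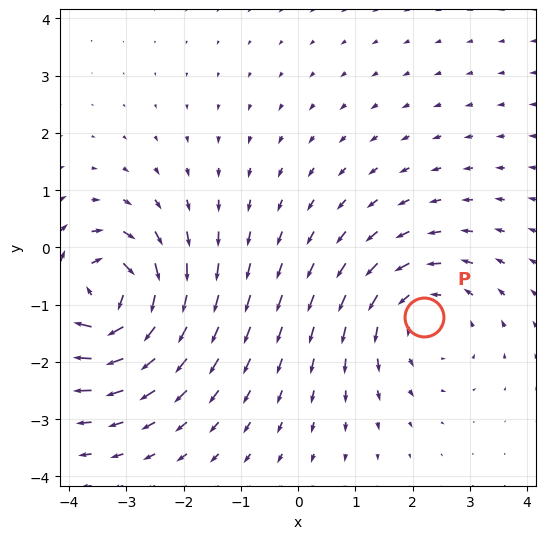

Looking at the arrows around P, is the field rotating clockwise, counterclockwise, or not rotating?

Near P at (2.2, -1.2) the arrows circulate counterclockwise. The curl (z-component) there is about +3; positive curl means counterclockwise rotation.

counterclockwise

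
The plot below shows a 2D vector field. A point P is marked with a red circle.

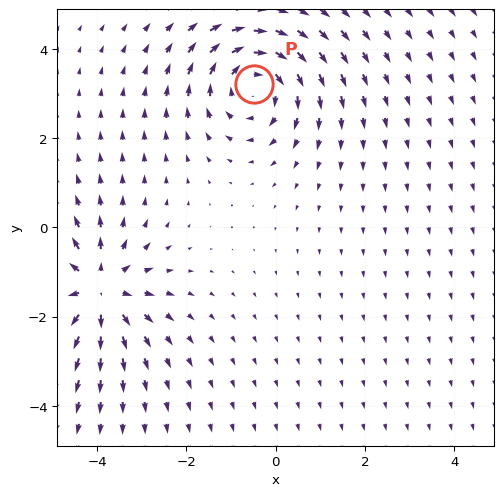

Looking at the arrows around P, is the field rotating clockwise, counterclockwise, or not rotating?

Near P at (-0.5, 3.2) the arrows circulate clockwise. The curl (z-component) there is about -4; negative curl means clockwise rotation.

clockwise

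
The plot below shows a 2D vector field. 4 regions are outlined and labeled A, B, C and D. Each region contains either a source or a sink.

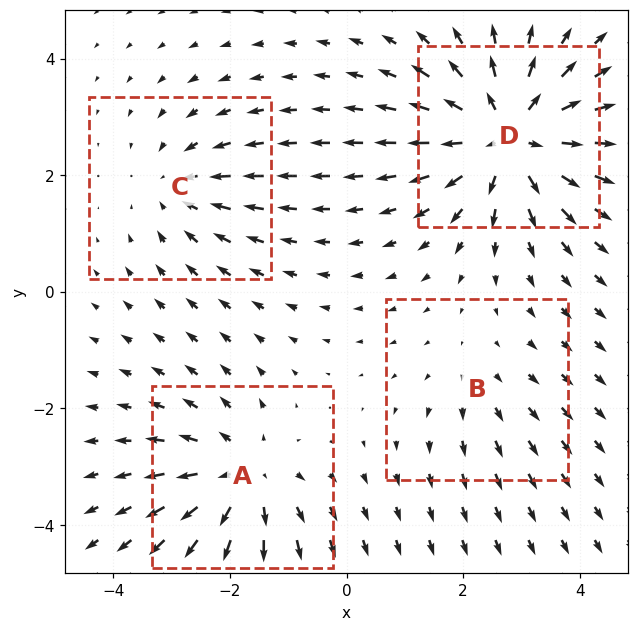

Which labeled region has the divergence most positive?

Divergence at each region's feature centre — A: about +5, B: about +2, C: about -3, D: about +7. Region D is most positive.

D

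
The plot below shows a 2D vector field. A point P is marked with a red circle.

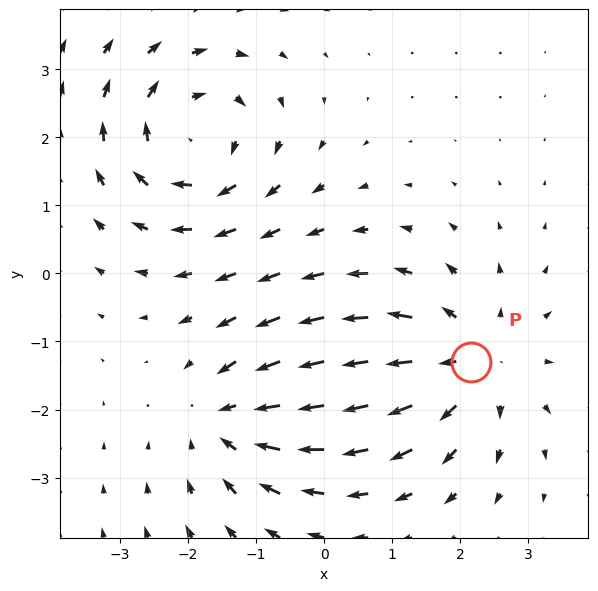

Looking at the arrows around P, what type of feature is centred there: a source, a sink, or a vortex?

At P (2.2, -1.3) the arrows spread outward. Divergence about +4, curl ≈0 — positive divergence with near-zero curl is a source.

source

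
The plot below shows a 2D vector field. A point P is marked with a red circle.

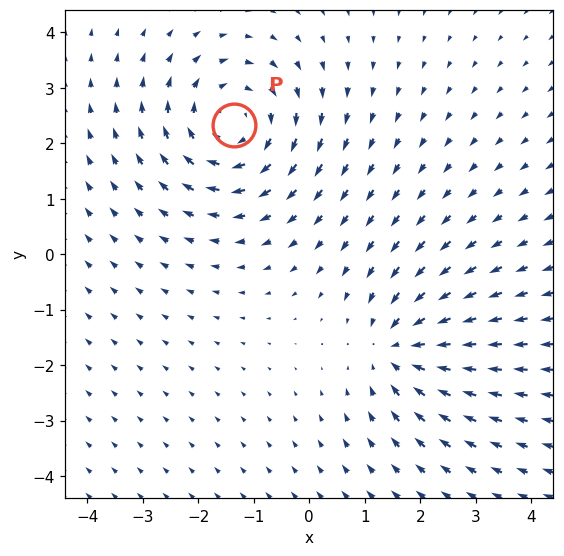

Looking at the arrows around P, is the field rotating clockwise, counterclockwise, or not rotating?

clockwise

Near P at (-1.4, 2.3) the arrows circulate clockwise. The curl (z-component) there is about -4; negative curl means clockwise rotation.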